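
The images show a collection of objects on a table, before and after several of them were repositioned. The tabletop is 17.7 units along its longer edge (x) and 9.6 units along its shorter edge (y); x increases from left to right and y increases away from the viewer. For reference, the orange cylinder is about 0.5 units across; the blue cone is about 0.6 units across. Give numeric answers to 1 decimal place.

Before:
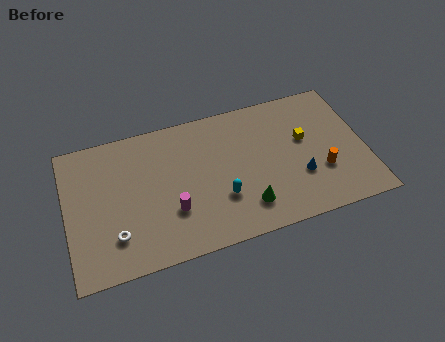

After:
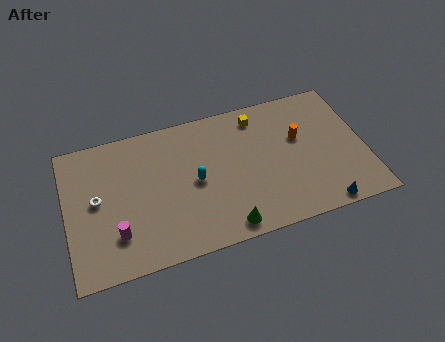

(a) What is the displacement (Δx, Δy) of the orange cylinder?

(-1.1, 2.7)

The orange cylinder started near (15.0, 3.2) and ended near (13.9, 5.9).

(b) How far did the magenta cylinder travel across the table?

3.4

The magenta cylinder was near (6.1, 3.1) before and (2.8, 2.5) after, so it travelled √(3.3² + 0.6²) ≈ 3.4 units.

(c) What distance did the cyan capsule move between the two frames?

2.1

The cyan capsule moved from about (9.0, 3.1) to (7.6, 4.7), a distance of √(1.4² + 1.6²) ≈ 2.1.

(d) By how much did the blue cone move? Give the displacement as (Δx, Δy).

(1.1, -2.4)

The blue cone was at about (13.7, 3.2) and moved to about (14.8, 0.8).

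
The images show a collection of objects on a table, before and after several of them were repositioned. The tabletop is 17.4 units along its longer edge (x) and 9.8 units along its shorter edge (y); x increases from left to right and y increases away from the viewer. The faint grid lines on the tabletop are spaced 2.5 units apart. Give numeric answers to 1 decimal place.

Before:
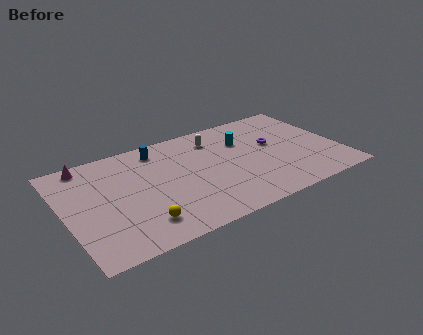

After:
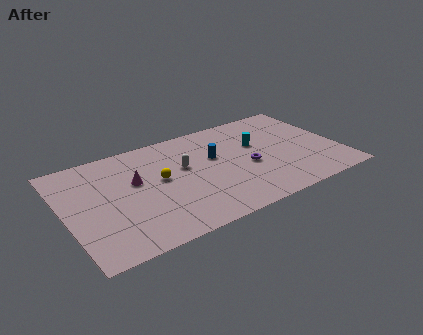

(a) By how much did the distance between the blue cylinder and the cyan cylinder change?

-2.7

Before: roughly 5.5 units apart; after: 2.8. That's 2.7 units closer together.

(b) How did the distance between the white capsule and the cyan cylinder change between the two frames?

+2.8

The distance was about 2.0 in the first image and 4.8 in the second, so they moved 2.8 units further apart.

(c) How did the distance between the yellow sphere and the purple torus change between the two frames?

-4.2

The distance was about 9.8 in the first image and 5.6 in the second, so they moved 4.2 units closer together.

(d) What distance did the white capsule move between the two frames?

3.0

The white capsule was near (9.9, 7.8) before and (7.6, 5.9) after, so it travelled √(2.3² + 1.9²) ≈ 3.0 units.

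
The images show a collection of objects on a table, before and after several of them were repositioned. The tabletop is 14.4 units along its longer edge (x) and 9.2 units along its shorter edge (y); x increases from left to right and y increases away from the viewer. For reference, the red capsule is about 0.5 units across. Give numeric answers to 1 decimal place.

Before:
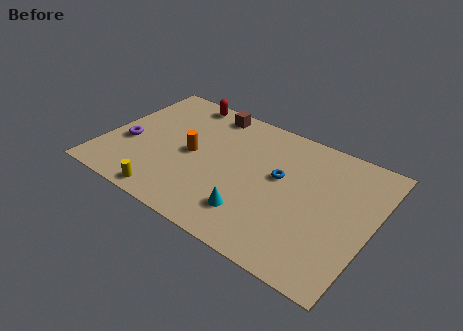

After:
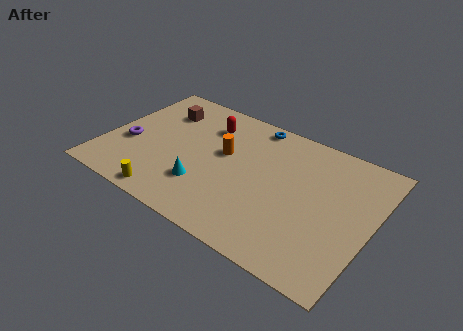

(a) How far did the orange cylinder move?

1.8

The orange cylinder moved from about (4.7, 4.5) to (6.3, 5.4), a distance of √(1.6² + 0.9²) ≈ 1.8.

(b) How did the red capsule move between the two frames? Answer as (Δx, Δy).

(1.7, -1.3)

The red capsule was at about (3.4, 8.3) and moved to about (5.1, 7.0).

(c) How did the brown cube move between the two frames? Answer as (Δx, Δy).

(-2.5, -1.2)

The brown cube started near (5.0, 8.1) and ended near (2.5, 6.9).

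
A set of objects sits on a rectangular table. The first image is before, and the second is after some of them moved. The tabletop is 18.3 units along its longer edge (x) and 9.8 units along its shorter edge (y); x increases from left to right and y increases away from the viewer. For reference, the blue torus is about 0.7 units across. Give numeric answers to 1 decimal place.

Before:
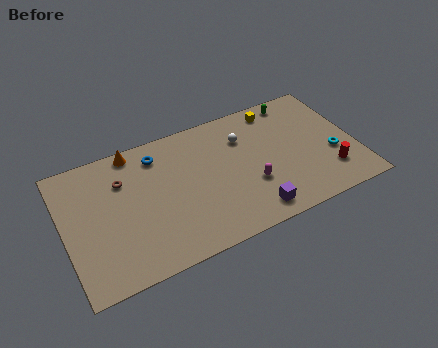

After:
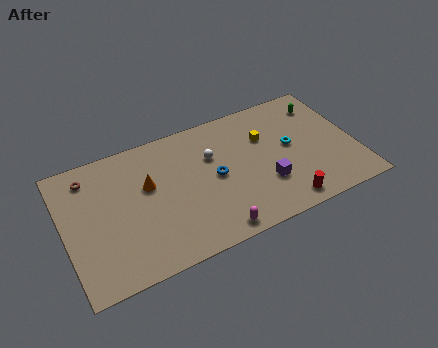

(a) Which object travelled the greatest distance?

the blue torus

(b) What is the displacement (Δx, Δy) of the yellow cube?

(-1.0, -1.9)

From the two frames, the yellow cube sits at roughly (13.8, 8.5) before and (12.8, 6.6) after.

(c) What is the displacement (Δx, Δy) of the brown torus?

(-2.0, 1.1)

From the two frames, the brown torus sits at roughly (3.8, 7.0) before and (1.8, 8.1) after.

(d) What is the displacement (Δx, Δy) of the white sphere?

(-2.1, -0.6)

The white sphere was at about (11.5, 7.1) and moved to about (9.4, 6.5).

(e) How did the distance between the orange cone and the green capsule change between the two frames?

+1.1

The distance was about 10.4 in the first image and 11.5 in the second, so they moved 1.1 units further apart.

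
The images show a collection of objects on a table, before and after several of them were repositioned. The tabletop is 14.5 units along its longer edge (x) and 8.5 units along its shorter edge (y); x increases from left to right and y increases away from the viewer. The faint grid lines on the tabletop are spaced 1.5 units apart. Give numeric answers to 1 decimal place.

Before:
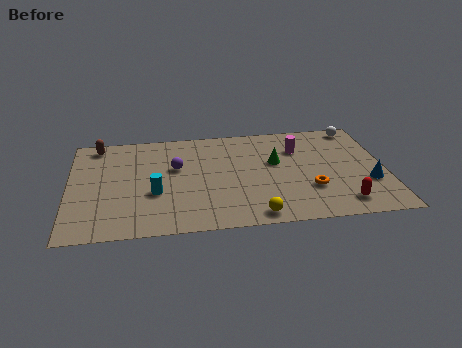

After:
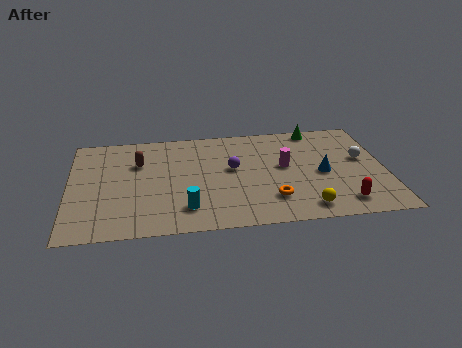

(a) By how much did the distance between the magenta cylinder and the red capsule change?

-0.9

The distance was about 5.0 in the first image and 4.1 in the second, so they moved 0.9 units closer together.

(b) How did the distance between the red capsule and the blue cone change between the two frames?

+0.6

Before: roughly 2.0 units apart; after: 2.6. That's 0.6 units further apart.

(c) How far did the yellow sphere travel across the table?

2.3

The yellow sphere was near (8.4, 0.9) before and (10.7, 1.2) after, so it travelled √(2.3² + 0.3²) ≈ 2.3 units.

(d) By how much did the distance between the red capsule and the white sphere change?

-2.6

They were about 6.3 units apart before and 3.7 after — 2.6 units closer together.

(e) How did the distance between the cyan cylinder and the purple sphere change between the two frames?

+1.5

Before: roughly 2.2 units apart; after: 3.7. That's 1.5 units further apart.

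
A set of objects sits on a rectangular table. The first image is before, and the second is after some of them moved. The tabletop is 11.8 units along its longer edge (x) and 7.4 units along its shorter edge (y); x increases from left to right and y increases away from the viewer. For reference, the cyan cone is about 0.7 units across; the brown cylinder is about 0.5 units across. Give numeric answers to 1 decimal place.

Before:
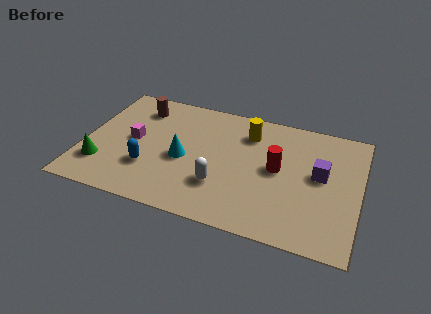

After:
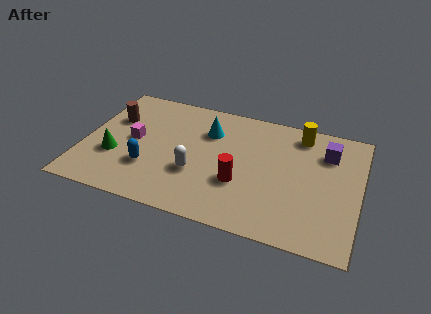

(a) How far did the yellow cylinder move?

2.3

The yellow cylinder was near (6.9, 5.7) before and (9.1, 6.3) after, so it travelled √(2.2² + 0.6²) ≈ 2.3 units.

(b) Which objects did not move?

the magenta cube and the blue capsule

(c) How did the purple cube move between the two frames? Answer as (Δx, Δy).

(0.2, 1.4)

The purple cube started near (10.1, 4.1) and ended near (10.3, 5.5).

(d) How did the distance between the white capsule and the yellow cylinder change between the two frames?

+2.0

Before: roughly 3.6 units apart; after: 5.6. That's 2.0 units further apart.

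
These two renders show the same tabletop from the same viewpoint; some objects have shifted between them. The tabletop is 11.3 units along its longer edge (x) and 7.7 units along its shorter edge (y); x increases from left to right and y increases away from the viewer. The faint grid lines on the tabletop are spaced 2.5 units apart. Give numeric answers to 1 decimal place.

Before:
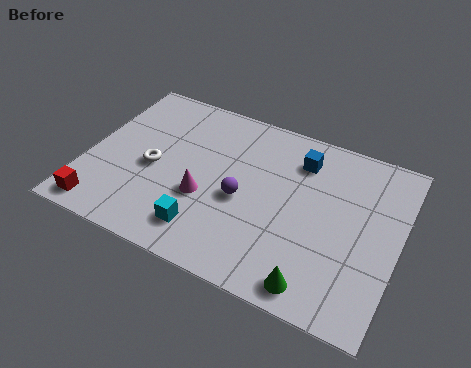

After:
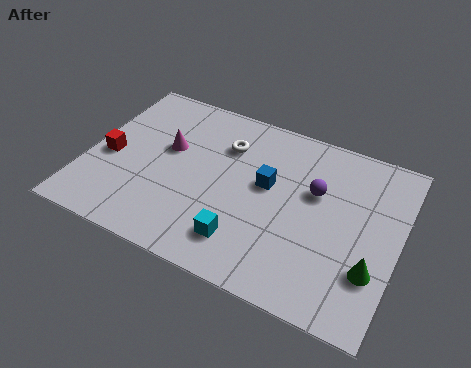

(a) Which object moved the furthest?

the white torus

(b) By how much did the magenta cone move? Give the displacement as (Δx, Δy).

(-1.6, 1.7)

From the two frames, the magenta cone sits at roughly (4.4, 2.9) before and (2.8, 4.6) after.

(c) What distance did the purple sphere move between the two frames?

2.9

The purple sphere was near (5.7, 3.4) before and (8.2, 4.8) after, so it travelled √(2.5² + 1.4²) ≈ 2.9 units.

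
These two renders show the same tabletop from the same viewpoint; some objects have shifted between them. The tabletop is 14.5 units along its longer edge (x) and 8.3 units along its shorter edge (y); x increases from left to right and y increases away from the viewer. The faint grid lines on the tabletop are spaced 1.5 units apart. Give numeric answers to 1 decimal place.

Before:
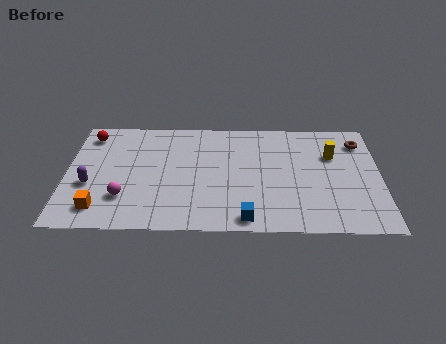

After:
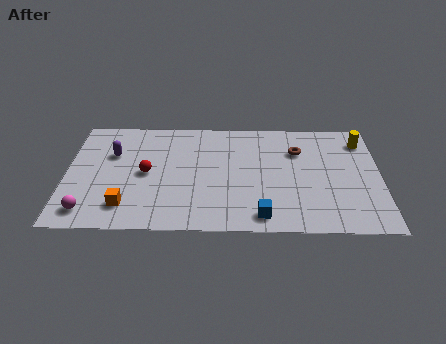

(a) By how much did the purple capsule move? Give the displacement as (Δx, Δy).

(1.0, 2.3)

The purple capsule was at about (1.1, 3.2) and moved to about (2.1, 5.5).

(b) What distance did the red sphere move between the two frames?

3.9

The red sphere was near (1.0, 6.9) before and (3.7, 4.1) after, so it travelled √(2.7² + 2.8²) ≈ 3.9 units.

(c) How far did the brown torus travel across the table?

3.0

From (13.6, 6.6) to (10.7, 5.9), the brown torus covered √(2.9² + 0.7²) ≈ 3.0 units.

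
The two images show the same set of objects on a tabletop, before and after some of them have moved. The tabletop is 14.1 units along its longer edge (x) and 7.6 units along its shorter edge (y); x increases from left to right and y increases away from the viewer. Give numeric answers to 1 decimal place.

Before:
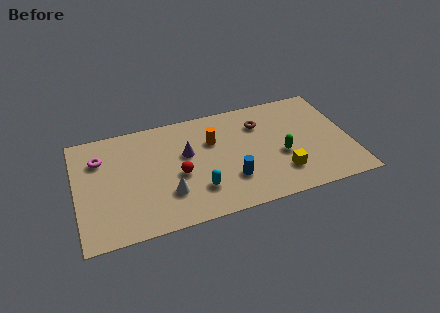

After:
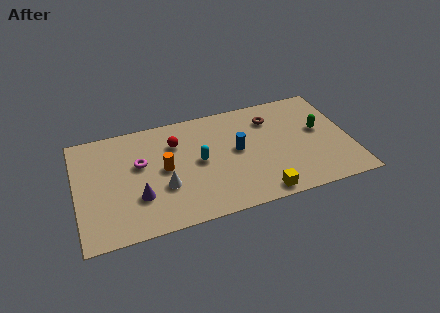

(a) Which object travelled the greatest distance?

the purple cone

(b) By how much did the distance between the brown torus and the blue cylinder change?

-1.3

They were about 3.8 units apart before and 2.5 after — 1.3 units closer together.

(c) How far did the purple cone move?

3.4

From (5.7, 4.6) to (3.1, 2.4), the purple cone covered √(2.6² + 2.2²) ≈ 3.4 units.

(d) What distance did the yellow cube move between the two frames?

1.6

The yellow cube moved from about (10.4, 1.9) to (9.2, 0.8), a distance of √(1.2² + 1.1²) ≈ 1.6.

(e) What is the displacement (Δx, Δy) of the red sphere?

(0.0, 2.2)

The red sphere was at about (5.2, 3.3) and moved to about (5.2, 5.5).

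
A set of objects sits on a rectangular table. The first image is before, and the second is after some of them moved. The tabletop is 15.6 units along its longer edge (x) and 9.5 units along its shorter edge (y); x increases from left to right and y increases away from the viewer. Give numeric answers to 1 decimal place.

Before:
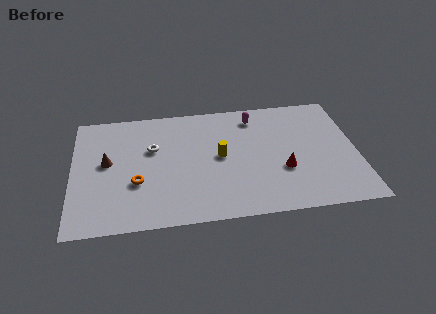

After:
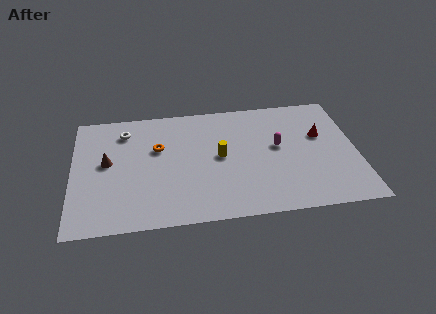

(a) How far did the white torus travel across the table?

2.2

From (4.4, 6.0) to (2.9, 7.6), the white torus covered √(1.5² + 1.6²) ≈ 2.2 units.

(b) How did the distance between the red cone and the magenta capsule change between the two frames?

-2.2

Before: roughly 4.7 units apart; after: 2.5. That's 2.2 units closer together.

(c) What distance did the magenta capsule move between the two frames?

2.9

The magenta capsule was near (10.1, 7.9) before and (11.3, 5.3) after, so it travelled √(1.2² + 2.6²) ≈ 2.9 units.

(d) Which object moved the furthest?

the red cone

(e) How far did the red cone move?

3.3

The red cone moved from about (11.5, 3.4) to (13.7, 5.9), a distance of √(2.2² + 2.5²) ≈ 3.3.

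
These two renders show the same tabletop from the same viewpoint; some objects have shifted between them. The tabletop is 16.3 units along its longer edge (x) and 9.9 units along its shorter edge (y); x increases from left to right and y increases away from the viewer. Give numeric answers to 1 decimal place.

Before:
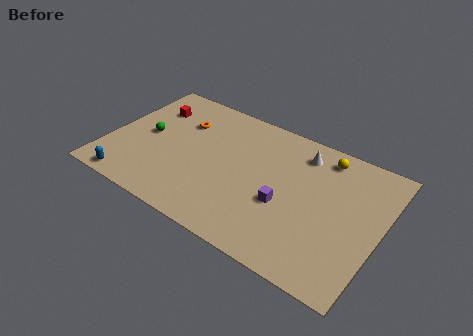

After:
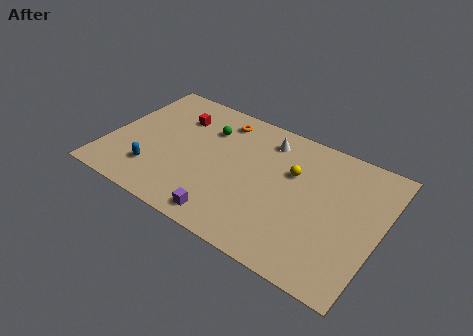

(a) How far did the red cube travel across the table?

1.7

The red cube moved from about (2.0, 7.3) to (3.7, 7.3), a distance of √(1.7² + 0.0²) ≈ 1.7.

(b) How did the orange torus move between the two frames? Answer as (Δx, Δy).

(2.2, 1.3)

The orange torus was at about (4.0, 7.0) and moved to about (6.2, 8.3).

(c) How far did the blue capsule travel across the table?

1.9

From (1.9, 0.9) to (3.1, 2.4), the blue capsule covered √(1.2² + 1.5²) ≈ 1.9 units.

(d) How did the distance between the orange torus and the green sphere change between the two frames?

-1.4

Before: roughly 2.7 units apart; after: 1.3. That's 1.4 units closer together.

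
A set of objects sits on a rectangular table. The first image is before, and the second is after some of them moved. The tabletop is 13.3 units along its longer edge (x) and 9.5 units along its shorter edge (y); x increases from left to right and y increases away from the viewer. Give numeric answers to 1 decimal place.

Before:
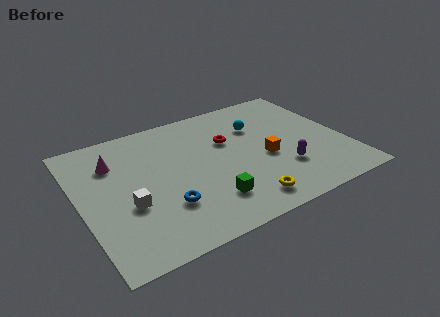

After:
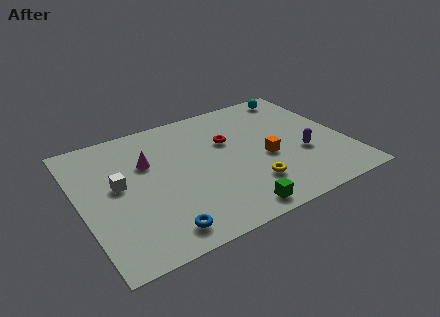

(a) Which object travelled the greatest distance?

the cyan sphere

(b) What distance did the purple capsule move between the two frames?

1.3

From (9.9, 2.8) to (11.0, 3.5), the purple capsule covered √(1.1² + 0.7²) ≈ 1.3 units.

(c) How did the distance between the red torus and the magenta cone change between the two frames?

-1.7

Before: roughly 5.8 units apart; after: 4.1. That's 1.7 units closer together.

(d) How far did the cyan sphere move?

3.1

The cyan sphere was near (9.2, 6.6) before and (11.7, 8.4) after, so it travelled √(2.5² + 1.8²) ≈ 3.1 units.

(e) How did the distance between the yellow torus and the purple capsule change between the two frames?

+0.4

Before: roughly 2.7 units apart; after: 3.1. That's 0.4 units further apart.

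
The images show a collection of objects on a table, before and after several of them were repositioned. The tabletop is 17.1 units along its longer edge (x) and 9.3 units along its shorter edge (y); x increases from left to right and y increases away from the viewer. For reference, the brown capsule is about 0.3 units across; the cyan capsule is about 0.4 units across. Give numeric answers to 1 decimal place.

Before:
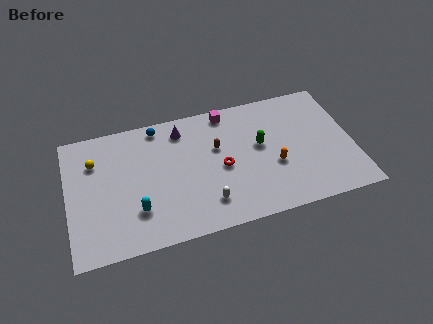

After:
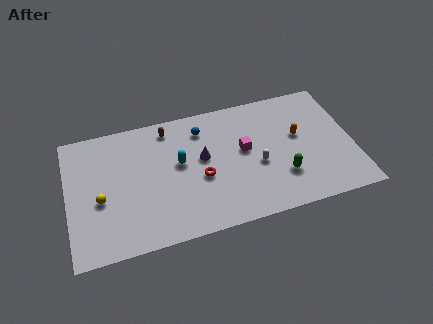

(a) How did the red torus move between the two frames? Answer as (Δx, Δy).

(-1.3, -0.4)

The red torus started near (9.2, 4.3) and ended near (7.9, 3.9).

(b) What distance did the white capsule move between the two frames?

3.7

The white capsule was near (8.1, 2.0) before and (11.3, 3.9) after, so it travelled √(3.2² + 1.9²) ≈ 3.7 units.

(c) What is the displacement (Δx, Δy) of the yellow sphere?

(0.2, -2.8)

The yellow sphere was at about (1.7, 6.7) and moved to about (1.9, 3.9).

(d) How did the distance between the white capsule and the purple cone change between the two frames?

-2.3

Before: roughly 5.8 units apart; after: 3.5. That's 2.3 units closer together.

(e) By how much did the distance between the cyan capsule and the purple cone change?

-4.5

They were about 5.9 units apart before and 1.4 after — 4.5 units closer together.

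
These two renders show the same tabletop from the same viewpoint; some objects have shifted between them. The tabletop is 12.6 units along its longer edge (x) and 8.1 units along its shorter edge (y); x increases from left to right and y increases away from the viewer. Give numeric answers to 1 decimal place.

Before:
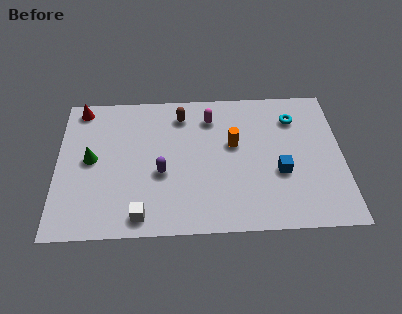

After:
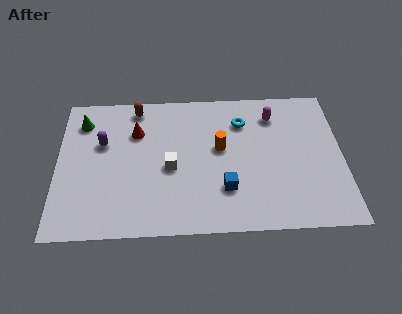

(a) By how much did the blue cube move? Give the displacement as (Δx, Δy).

(-2.4, -0.8)

The blue cube started near (9.8, 3.1) and ended near (7.4, 2.3).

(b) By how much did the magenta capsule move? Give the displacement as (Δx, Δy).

(2.8, 0.0)

The magenta capsule started near (6.8, 6.4) and ended near (9.6, 6.4).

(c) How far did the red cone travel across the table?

2.9

The red cone moved from about (1.0, 7.2) to (3.5, 5.7), a distance of √(2.5² + 1.5²) ≈ 2.9.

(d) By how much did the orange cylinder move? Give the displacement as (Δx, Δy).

(-0.6, -0.2)

The orange cylinder started near (7.8, 4.8) and ended near (7.2, 4.6).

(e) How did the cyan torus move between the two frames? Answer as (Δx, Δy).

(-2.3, -0.1)

From the two frames, the cyan torus sits at roughly (10.5, 6.2) before and (8.2, 6.1) after.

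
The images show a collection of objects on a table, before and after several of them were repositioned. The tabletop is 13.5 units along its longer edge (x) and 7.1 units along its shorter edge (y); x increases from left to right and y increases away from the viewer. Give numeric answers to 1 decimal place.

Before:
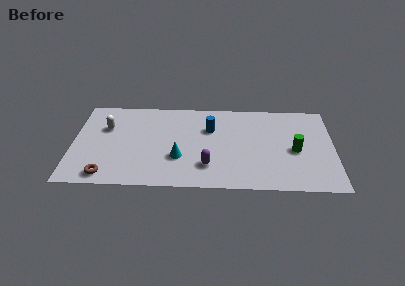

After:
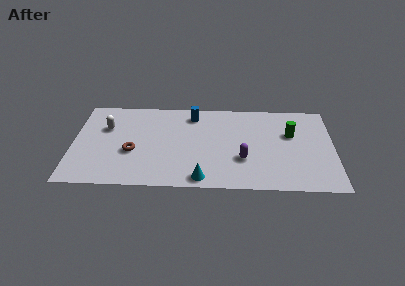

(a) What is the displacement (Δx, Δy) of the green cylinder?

(-0.2, 1.3)

The green cylinder was at about (11.5, 3.2) and moved to about (11.3, 4.5).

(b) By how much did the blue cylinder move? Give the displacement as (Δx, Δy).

(-0.9, 1.1)

The blue cylinder was at about (7.1, 4.8) and moved to about (6.2, 5.9).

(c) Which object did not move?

the white capsule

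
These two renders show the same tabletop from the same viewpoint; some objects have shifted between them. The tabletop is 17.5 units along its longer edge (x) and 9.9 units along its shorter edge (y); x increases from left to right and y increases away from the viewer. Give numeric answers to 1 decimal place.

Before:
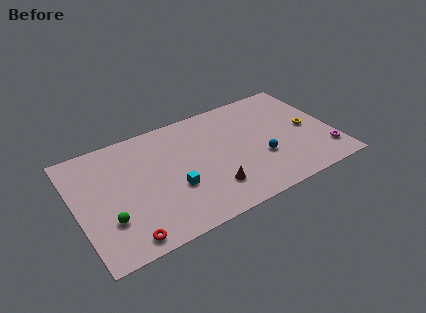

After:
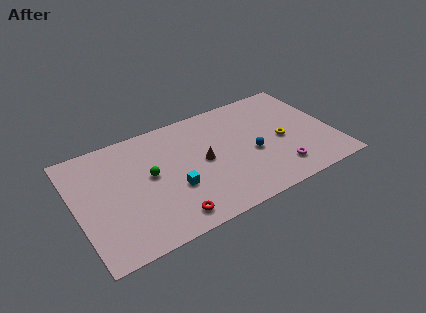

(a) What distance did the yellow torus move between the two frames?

1.9

From (15.9, 4.8) to (14.0, 4.5), the yellow torus covered √(1.9² + 0.3²) ≈ 1.9 units.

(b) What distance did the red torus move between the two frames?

3.0

From (2.8, 1.1) to (5.8, 1.4), the red torus covered √(3.0² + 0.3²) ≈ 3.0 units.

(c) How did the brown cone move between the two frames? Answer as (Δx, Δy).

(-0.2, 2.6)

From the two frames, the brown cone sits at roughly (8.8, 2.4) before and (8.6, 5.0) after.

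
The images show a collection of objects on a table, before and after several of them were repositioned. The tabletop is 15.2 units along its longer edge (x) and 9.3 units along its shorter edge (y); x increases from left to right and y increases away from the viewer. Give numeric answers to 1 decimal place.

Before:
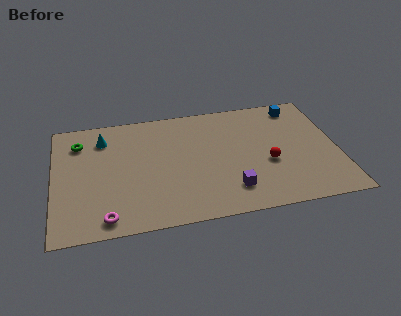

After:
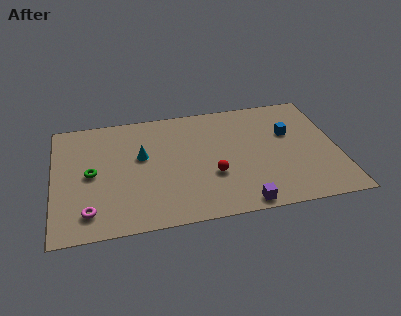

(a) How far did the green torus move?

2.7

The green torus moved from about (1.4, 7.2) to (2.0, 4.6), a distance of √(0.6² + 2.6²) ≈ 2.7.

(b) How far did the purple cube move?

1.3

The purple cube was near (9.3, 2.0) before and (9.8, 0.8) after, so it travelled √(0.5² + 1.2²) ≈ 1.3 units.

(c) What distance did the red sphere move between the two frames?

3.0

The red sphere was near (11.4, 3.7) before and (8.4, 3.3) after, so it travelled √(3.0² + 0.4²) ≈ 3.0 units.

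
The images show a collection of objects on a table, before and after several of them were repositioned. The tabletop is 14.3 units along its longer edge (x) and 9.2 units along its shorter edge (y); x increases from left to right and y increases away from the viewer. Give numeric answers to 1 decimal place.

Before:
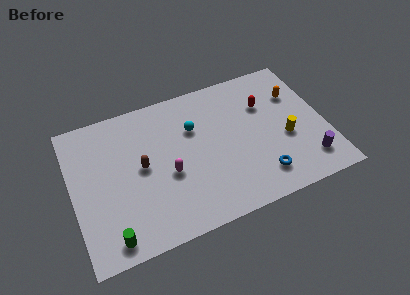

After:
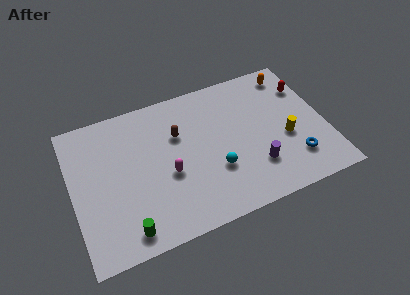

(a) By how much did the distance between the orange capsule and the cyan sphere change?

+1.0

They were about 5.9 units apart before and 6.9 after — 1.0 units further apart.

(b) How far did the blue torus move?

2.0

The blue torus moved from about (10.3, 1.8) to (12.3, 2.2), a distance of √(2.0² + 0.4²) ≈ 2.0.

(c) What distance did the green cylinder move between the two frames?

0.9

The green cylinder was near (1.8, 1.1) before and (2.7, 1.2) after, so it travelled √(0.9² + 0.1²) ≈ 0.9 units.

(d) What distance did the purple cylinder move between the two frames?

3.0

From (13.0, 1.8) to (10.1, 2.5), the purple cylinder covered √(2.9² + 0.7²) ≈ 3.0 units.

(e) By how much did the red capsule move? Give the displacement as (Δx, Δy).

(2.4, 0.4)

The red capsule started near (11.1, 6.3) and ended near (13.5, 6.7).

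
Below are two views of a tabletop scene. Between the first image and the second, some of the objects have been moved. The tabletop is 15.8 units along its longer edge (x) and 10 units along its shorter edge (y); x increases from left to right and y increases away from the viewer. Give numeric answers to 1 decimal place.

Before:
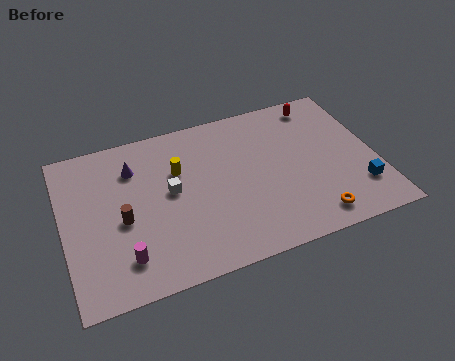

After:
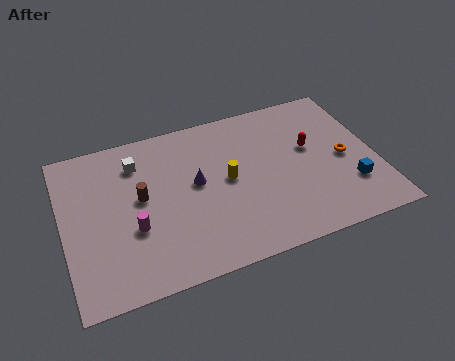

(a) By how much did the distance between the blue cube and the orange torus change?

-0.8

The distance was about 2.7 in the first image and 1.9 in the second, so they moved 0.8 units closer together.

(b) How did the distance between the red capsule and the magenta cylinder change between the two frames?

-3.0

The distance was about 12.5 in the first image and 9.5 in the second, so they moved 3.0 units closer together.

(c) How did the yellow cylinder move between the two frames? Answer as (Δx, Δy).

(2.4, -1.4)

The yellow cylinder started near (5.9, 6.6) and ended near (8.3, 5.2).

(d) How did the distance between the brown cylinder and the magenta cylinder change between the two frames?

-0.4

Before: roughly 2.3 units apart; after: 1.9. That's 0.4 units closer together.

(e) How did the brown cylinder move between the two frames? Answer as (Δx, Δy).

(1.0, 1.1)

The brown cylinder started near (2.9, 4.4) and ended near (3.9, 5.5).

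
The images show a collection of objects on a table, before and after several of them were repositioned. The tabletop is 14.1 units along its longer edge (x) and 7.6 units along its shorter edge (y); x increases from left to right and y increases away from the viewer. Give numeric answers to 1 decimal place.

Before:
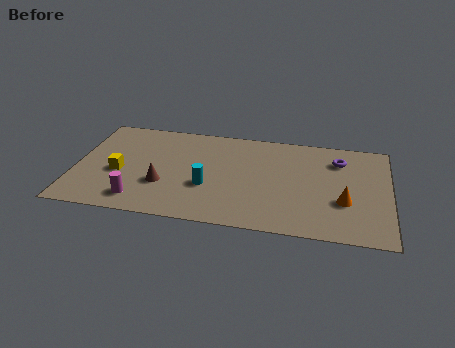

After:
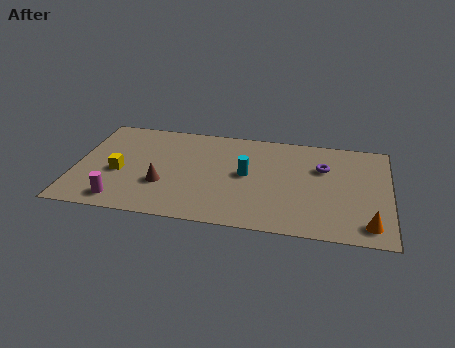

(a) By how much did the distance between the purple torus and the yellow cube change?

-0.8

Before: roughly 10.1 units apart; after: 9.3. That's 0.8 units closer together.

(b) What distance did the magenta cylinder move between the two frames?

0.8

From (3.0, 1.3) to (2.2, 1.1), the magenta cylinder covered √(0.8² + 0.2²) ≈ 0.8 units.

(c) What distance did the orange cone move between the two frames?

1.9

The orange cone was near (12.1, 2.7) before and (13.2, 1.2) after, so it travelled √(1.1² + 1.5²) ≈ 1.9 units.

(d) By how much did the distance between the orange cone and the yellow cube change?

+1.3

The distance was about 10.1 in the first image and 11.4 in the second, so they moved 1.3 units further apart.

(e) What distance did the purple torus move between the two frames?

1.0

From (11.8, 5.8) to (11.1, 5.1), the purple torus covered √(0.7² + 0.7²) ≈ 1.0 units.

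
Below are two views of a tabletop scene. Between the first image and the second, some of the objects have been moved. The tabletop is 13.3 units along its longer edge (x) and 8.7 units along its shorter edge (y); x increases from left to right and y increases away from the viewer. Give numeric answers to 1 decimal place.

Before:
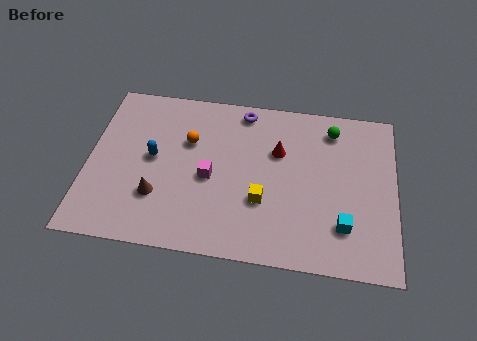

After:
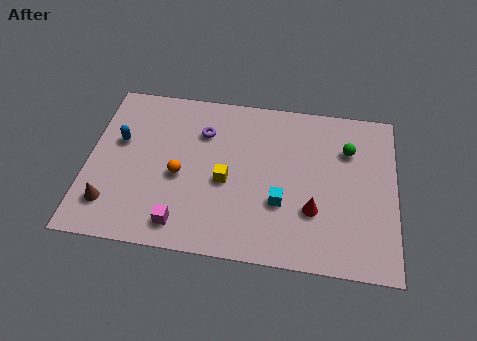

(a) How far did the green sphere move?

1.2

From (10.5, 7.2) to (11.2, 6.2), the green sphere covered √(0.7² + 1.0²) ≈ 1.2 units.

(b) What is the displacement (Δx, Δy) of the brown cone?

(-2.0, -0.7)

The brown cone started near (3.1, 2.6) and ended near (1.1, 1.9).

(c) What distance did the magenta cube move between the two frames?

2.8

The magenta cube was near (5.3, 3.9) before and (4.2, 1.3) after, so it travelled √(1.1² + 2.6²) ≈ 2.8 units.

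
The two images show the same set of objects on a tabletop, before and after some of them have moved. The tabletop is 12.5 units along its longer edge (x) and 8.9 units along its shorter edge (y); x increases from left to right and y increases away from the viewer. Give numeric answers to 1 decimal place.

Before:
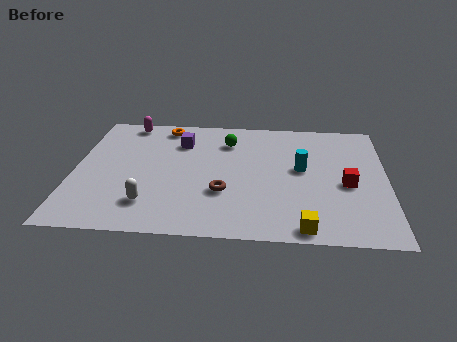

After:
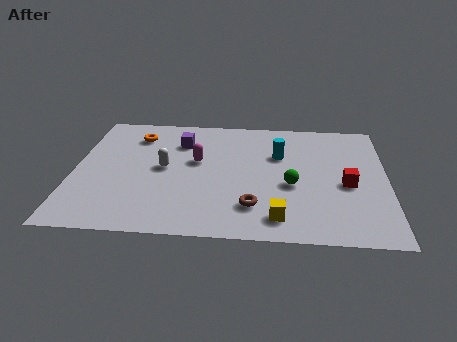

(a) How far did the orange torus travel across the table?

1.4

The orange torus was near (3.5, 7.8) before and (2.4, 7.0) after, so it travelled √(1.1² + 0.8²) ≈ 1.4 units.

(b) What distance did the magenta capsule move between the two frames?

4.0

The magenta capsule moved from about (2.0, 8.0) to (4.9, 5.2), a distance of √(2.9² + 2.8²) ≈ 4.0.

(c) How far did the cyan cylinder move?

1.3

The cyan cylinder was near (9.1, 4.9) before and (8.2, 5.9) after, so it travelled √(0.9² + 1.0²) ≈ 1.3 units.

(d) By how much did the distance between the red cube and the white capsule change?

-0.7

Before: roughly 8.0 units apart; after: 7.3. That's 0.7 units closer together.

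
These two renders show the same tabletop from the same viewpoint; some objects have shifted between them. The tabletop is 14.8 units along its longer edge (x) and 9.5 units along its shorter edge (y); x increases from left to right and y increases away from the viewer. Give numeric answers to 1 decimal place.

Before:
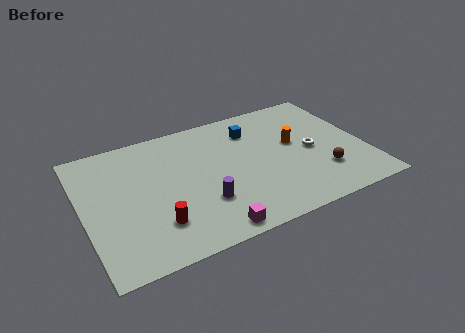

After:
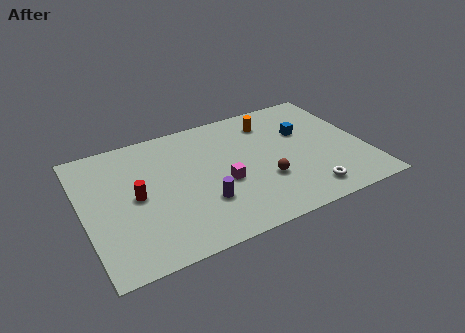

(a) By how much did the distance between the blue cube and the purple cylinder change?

+1.2

They were about 5.4 units apart before and 6.6 after — 1.2 units further apart.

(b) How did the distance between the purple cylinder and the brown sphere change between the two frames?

-3.0

The distance was about 6.3 in the first image and 3.3 in the second, so they moved 3.0 units closer together.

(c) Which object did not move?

the purple cylinder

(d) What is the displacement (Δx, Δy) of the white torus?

(-0.7, -3.0)

From the two frames, the white torus sits at roughly (12.0, 4.5) before and (11.3, 1.5) after.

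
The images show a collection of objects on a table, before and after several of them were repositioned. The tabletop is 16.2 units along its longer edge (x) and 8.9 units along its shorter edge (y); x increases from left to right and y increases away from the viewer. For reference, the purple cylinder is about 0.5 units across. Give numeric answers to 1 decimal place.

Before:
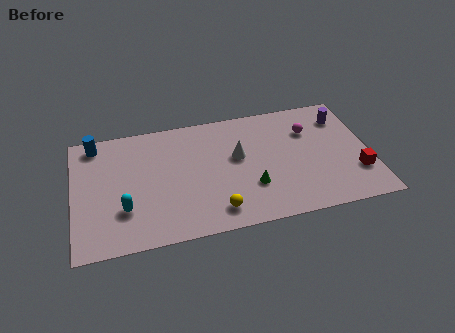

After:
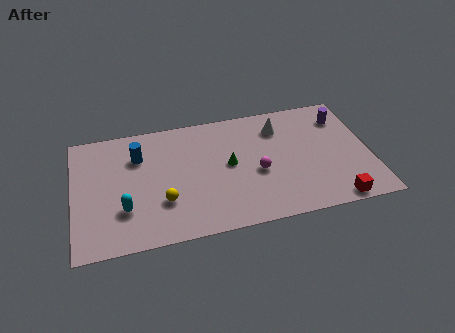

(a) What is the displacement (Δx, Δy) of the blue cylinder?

(2.3, -1.4)

The blue cylinder started near (1.3, 7.8) and ended near (3.6, 6.4).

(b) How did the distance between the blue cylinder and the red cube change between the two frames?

-3.2

Before: roughly 15.0 units apart; after: 11.8. That's 3.2 units closer together.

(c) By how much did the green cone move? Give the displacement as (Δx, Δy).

(-1.1, 1.9)

The green cone started near (9.6, 2.8) and ended near (8.5, 4.7).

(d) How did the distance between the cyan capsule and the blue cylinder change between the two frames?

-1.5

They were about 5.3 units apart before and 3.8 after — 1.5 units closer together.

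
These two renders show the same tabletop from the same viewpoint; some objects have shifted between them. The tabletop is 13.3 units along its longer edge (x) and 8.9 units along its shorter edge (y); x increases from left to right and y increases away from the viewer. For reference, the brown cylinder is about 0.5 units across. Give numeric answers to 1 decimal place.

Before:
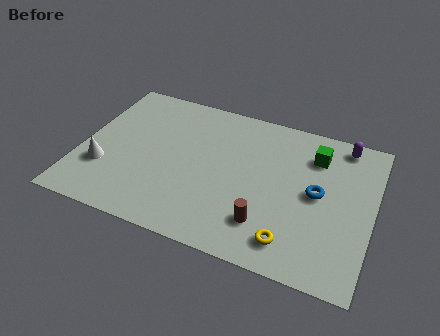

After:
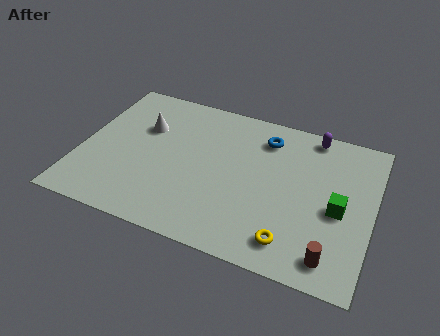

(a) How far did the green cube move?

3.1

From (10.5, 6.8) to (11.8, 4.0), the green cube covered √(1.3² + 2.8²) ≈ 3.1 units.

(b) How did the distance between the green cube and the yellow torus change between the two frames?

-2.2

The distance was about 5.3 in the first image and 3.1 in the second, so they moved 2.2 units closer together.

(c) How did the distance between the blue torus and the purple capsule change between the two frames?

-1.1

The distance was about 3.4 in the first image and 2.3 in the second, so they moved 1.1 units closer together.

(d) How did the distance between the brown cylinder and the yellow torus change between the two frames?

+0.5

The distance was about 1.3 in the first image and 1.8 in the second, so they moved 0.5 units further apart.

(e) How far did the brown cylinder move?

3.1

The brown cylinder was near (8.7, 2.1) before and (11.7, 1.3) after, so it travelled √(3.0² + 0.8²) ≈ 3.1 units.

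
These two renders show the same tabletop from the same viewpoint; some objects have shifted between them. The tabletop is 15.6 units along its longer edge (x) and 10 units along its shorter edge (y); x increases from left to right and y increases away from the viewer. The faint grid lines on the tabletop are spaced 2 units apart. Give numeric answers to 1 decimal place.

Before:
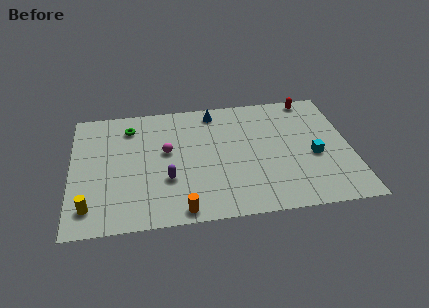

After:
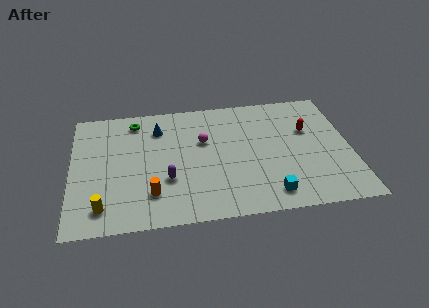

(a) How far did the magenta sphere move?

2.2

The magenta sphere was near (5.3, 5.7) before and (7.4, 6.3) after, so it travelled √(2.1² + 0.6²) ≈ 2.2 units.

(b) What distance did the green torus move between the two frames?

0.6

From (3.3, 8.0) to (3.6, 8.5), the green torus covered √(0.3² + 0.5²) ≈ 0.6 units.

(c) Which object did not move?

the purple capsule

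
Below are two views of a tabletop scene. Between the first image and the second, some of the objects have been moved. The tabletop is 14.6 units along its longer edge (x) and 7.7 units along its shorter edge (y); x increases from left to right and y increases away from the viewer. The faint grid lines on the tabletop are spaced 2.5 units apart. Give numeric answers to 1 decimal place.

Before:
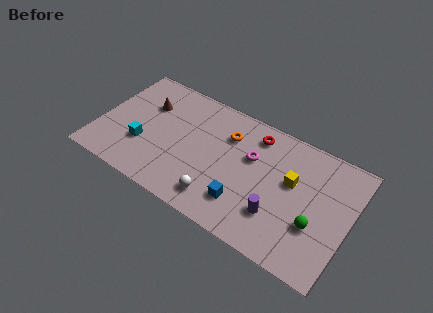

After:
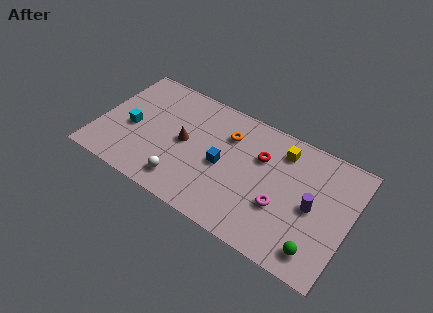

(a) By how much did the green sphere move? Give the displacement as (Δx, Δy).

(0.3, -1.4)

The green sphere started near (12.8, 2.7) and ended near (13.1, 1.3).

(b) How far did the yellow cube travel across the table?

1.8

From (11.2, 4.6) to (10.4, 6.2), the yellow cube covered √(0.8² + 1.6²) ≈ 1.8 units.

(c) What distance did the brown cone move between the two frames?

2.9

The brown cone was near (2.5, 5.3) before and (5.0, 3.9) after, so it travelled √(2.5² + 1.4²) ≈ 2.9 units.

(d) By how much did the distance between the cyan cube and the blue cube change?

-0.7

Before: roughly 6.1 units apart; after: 5.4. That's 0.7 units closer together.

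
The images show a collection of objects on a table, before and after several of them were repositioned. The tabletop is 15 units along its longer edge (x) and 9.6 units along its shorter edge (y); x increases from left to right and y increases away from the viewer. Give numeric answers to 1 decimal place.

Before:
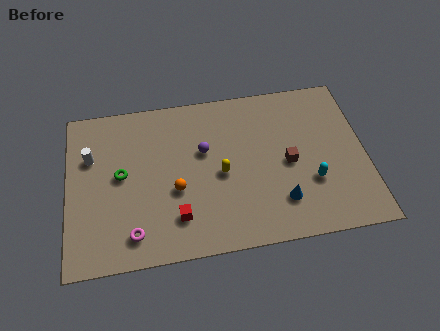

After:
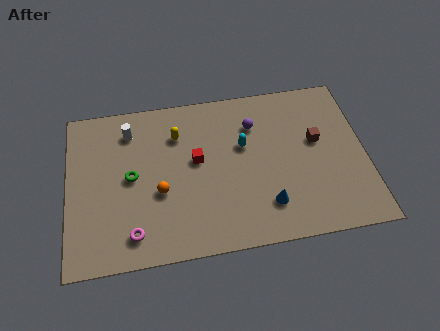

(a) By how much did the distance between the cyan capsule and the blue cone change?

+2.0

They were about 1.8 units apart before and 3.8 after — 2.0 units further apart.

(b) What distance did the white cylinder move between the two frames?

2.4

From (1.2, 6.4) to (3.2, 7.7), the white cylinder covered √(2.0² + 1.3²) ≈ 2.4 units.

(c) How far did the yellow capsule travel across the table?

3.4

The yellow capsule moved from about (7.7, 4.4) to (5.6, 7.1), a distance of √(2.1² + 2.7²) ≈ 3.4.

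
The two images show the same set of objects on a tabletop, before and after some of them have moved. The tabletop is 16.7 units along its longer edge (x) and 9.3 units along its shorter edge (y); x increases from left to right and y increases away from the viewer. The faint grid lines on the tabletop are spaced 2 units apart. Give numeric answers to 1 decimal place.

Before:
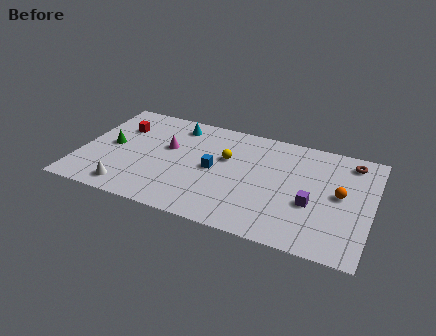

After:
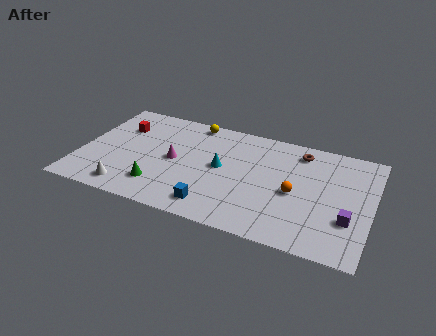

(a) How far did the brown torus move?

2.9

The brown torus moved from about (15.3, 7.9) to (12.4, 7.8), a distance of √(2.9² + 0.1²) ≈ 2.9.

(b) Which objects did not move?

the white cone and the red cube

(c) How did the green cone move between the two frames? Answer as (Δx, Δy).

(3.1, -2.6)

From the two frames, the green cone sits at roughly (1.7, 4.7) before and (4.8, 2.1) after.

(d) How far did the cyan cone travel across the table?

4.1

From (5.2, 7.8) to (8.1, 4.9), the cyan cone covered √(2.9² + 2.9²) ≈ 4.1 units.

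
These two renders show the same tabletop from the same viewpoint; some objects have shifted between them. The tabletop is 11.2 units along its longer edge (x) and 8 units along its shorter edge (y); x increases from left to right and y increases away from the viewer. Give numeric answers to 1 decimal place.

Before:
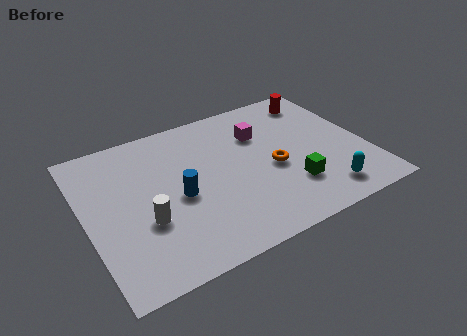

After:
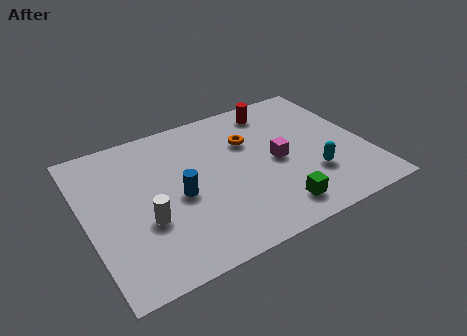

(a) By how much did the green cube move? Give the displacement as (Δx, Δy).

(-0.8, -0.9)

The green cube was at about (7.9, 2.2) and moved to about (7.1, 1.3).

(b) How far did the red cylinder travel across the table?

1.8

From (9.8, 6.7) to (8.0, 6.8), the red cylinder covered √(1.8² + 0.1²) ≈ 1.8 units.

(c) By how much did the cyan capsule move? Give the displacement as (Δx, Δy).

(-0.3, 1.1)

The cyan capsule started near (9.1, 1.3) and ended near (8.8, 2.4).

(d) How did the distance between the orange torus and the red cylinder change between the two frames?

-2.1

Before: roughly 4.0 units apart; after: 1.9. That's 2.1 units closer together.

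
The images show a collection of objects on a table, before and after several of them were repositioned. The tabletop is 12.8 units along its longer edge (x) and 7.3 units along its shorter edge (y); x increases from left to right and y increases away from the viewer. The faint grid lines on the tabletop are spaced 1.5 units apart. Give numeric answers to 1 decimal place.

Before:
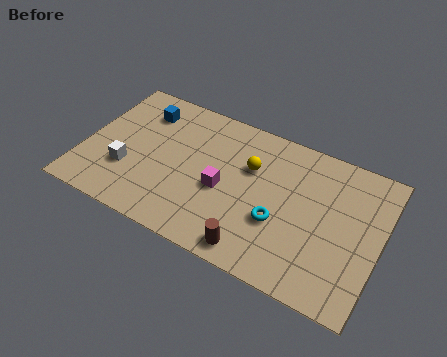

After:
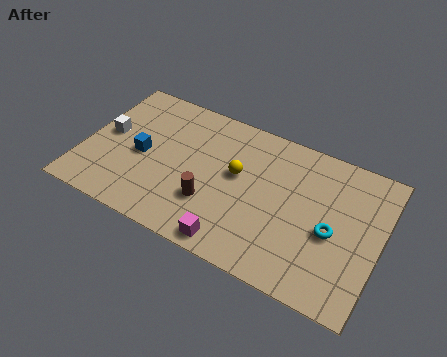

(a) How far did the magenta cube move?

2.5

The magenta cube was near (6.1, 3.2) before and (6.9, 0.8) after, so it travelled √(0.8² + 2.4²) ≈ 2.5 units.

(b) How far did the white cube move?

1.9

The white cube was near (2.0, 2.4) before and (0.9, 3.9) after, so it travelled √(1.1² + 1.5²) ≈ 1.9 units.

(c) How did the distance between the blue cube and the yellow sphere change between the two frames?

-0.8

Before: roughly 5.0 units apart; after: 4.2. That's 0.8 units closer together.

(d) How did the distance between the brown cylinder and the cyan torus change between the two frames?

+3.2

They were about 2.0 units apart before and 5.2 after — 3.2 units further apart.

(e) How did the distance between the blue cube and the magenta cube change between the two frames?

+0.5

They were about 4.6 units apart before and 5.1 after — 0.5 units further apart.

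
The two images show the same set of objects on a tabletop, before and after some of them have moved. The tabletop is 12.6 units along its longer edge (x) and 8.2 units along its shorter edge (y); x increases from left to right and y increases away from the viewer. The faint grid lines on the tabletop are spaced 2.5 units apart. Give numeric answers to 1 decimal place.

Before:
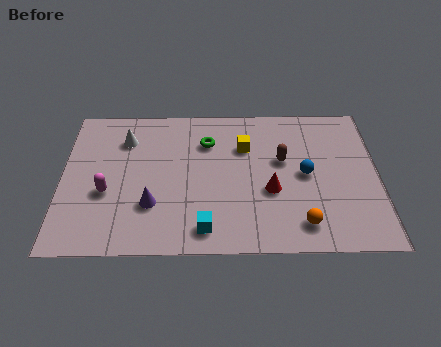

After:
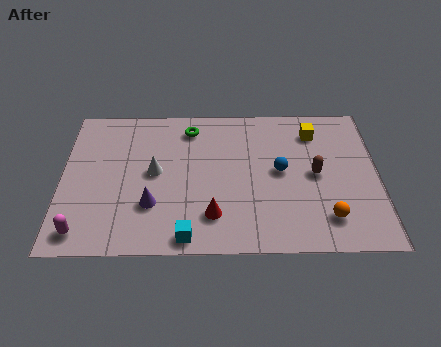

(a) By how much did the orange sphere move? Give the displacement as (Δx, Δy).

(1.0, 0.3)

The orange sphere started near (9.5, 1.4) and ended near (10.5, 1.7).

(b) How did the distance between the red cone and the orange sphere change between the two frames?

+2.3

Before: roughly 2.2 units apart; after: 4.5. That's 2.3 units further apart.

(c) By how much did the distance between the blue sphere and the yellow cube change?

-0.3

They were about 2.9 units apart before and 2.6 after — 0.3 units closer together.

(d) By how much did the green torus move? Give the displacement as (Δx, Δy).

(-0.7, 0.8)

The green torus was at about (5.8, 6.0) and moved to about (5.1, 6.8).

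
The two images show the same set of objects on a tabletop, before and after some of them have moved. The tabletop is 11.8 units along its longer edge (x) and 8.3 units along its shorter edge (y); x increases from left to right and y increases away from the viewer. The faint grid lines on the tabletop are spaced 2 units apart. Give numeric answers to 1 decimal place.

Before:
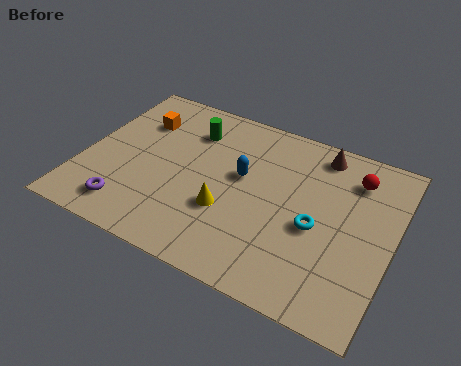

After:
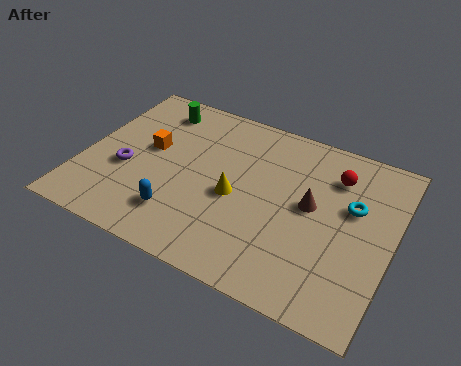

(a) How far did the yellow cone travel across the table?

0.8

From (5.7, 2.9) to (5.9, 3.7), the yellow cone covered √(0.2² + 0.8²) ≈ 0.8 units.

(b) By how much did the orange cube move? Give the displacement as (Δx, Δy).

(0.6, -1.3)

The orange cube was at about (1.8, 6.0) and moved to about (2.4, 4.7).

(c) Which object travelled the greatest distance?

the blue capsule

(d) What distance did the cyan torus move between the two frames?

1.9

From (9.0, 3.6) to (10.2, 5.1), the cyan torus covered √(1.2² + 1.5²) ≈ 1.9 units.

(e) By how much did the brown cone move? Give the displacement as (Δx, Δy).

(0.0, -2.7)

From the two frames, the brown cone sits at roughly (8.7, 7.2) before and (8.7, 4.5) after.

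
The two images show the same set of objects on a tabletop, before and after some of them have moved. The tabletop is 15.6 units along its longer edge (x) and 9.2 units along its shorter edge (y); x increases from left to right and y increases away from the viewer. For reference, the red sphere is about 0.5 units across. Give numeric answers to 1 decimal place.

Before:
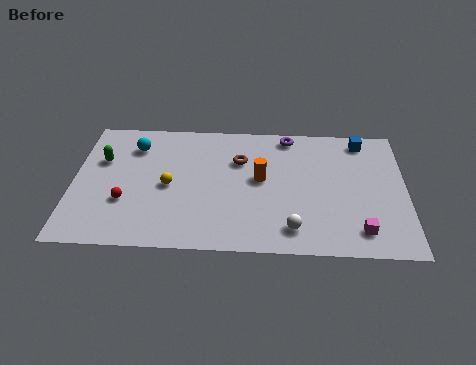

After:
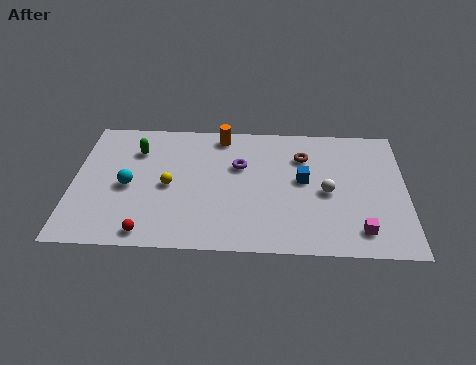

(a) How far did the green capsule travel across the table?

1.8

The green capsule moved from about (1.3, 6.0) to (2.9, 6.8), a distance of √(1.6² + 0.8²) ≈ 1.8.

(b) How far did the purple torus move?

3.3

The purple torus moved from about (10.1, 8.2) to (7.8, 5.9), a distance of √(2.3² + 2.3²) ≈ 3.3.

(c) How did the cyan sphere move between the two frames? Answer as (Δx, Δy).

(-0.2, -2.9)

From the two frames, the cyan sphere sits at roughly (2.8, 7.1) before and (2.6, 4.2) after.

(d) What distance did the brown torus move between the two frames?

3.0

The brown torus moved from about (7.8, 6.3) to (10.8, 6.7), a distance of √(3.0² + 0.4²) ≈ 3.0.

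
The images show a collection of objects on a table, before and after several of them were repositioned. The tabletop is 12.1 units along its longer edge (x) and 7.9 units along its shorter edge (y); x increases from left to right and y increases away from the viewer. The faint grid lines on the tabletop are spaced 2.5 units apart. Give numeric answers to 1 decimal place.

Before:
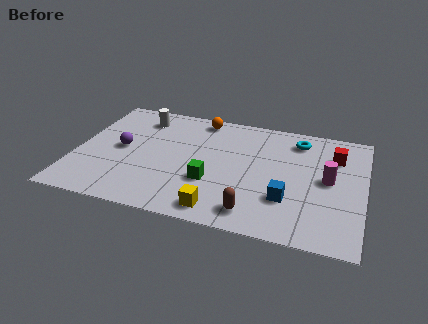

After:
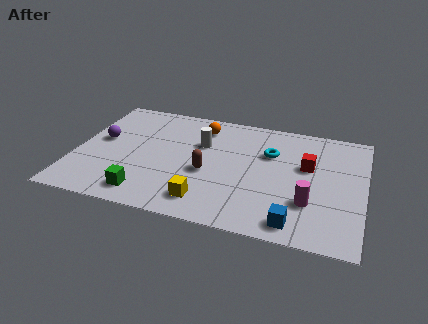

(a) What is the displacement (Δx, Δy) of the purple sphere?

(-0.9, 0.4)

The purple sphere started near (1.9, 4.0) and ended near (1.0, 4.4).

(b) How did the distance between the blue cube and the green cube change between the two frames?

+3.0

They were about 3.2 units apart before and 6.2 after — 3.0 units further apart.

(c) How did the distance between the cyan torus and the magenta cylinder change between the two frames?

+0.6

Before: roughly 2.8 units apart; after: 3.4. That's 0.6 units further apart.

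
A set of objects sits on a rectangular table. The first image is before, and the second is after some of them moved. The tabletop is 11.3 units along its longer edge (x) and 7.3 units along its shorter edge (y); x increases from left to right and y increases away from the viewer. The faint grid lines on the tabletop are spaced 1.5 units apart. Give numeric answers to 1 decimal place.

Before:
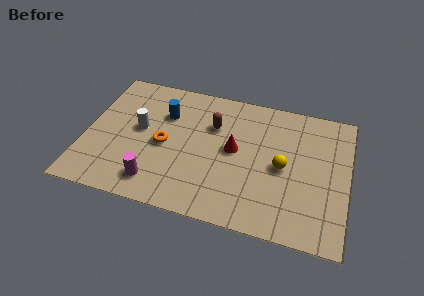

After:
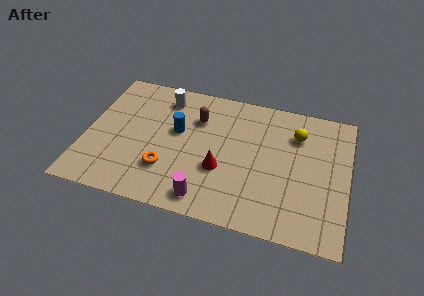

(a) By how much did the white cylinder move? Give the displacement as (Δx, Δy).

(0.9, 2.0)

The white cylinder was at about (2.3, 4.0) and moved to about (3.2, 6.0).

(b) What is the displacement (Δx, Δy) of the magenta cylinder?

(2.2, -0.3)

The magenta cylinder was at about (3.2, 1.3) and moved to about (5.4, 1.0).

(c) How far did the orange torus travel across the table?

1.3

The orange torus was near (3.4, 3.4) before and (3.6, 2.1) after, so it travelled √(0.2² + 1.3²) ≈ 1.3 units.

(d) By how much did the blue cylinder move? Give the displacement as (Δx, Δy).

(0.6, -0.8)

The blue cylinder was at about (3.3, 5.1) and moved to about (3.9, 4.3).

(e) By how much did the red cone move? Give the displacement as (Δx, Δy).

(-0.5, -1.2)

The red cone was at about (6.4, 3.9) and moved to about (5.9, 2.7).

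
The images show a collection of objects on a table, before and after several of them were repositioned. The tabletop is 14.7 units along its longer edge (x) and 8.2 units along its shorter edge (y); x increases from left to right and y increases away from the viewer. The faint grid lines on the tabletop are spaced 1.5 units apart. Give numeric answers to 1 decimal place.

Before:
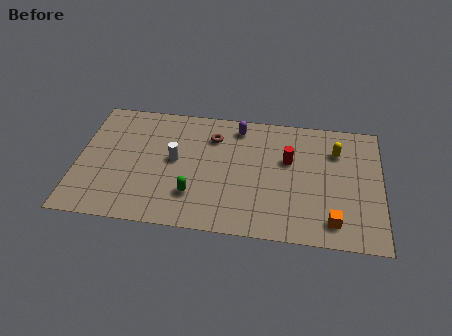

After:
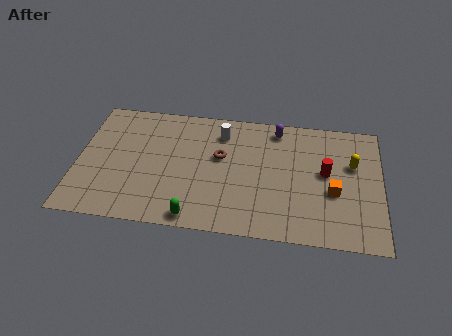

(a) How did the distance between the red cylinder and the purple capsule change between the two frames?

+0.4

Before: roughly 3.1 units apart; after: 3.5. That's 0.4 units further apart.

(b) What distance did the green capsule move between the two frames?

1.4

The green capsule was near (5.7, 2.2) before and (5.8, 0.8) after, so it travelled √(0.1² + 1.4²) ≈ 1.4 units.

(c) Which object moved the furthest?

the white cylinder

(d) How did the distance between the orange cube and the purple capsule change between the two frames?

-2.6

The distance was about 7.3 in the first image and 4.7 in the second, so they moved 2.6 units closer together.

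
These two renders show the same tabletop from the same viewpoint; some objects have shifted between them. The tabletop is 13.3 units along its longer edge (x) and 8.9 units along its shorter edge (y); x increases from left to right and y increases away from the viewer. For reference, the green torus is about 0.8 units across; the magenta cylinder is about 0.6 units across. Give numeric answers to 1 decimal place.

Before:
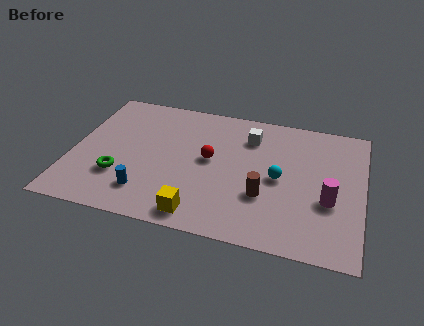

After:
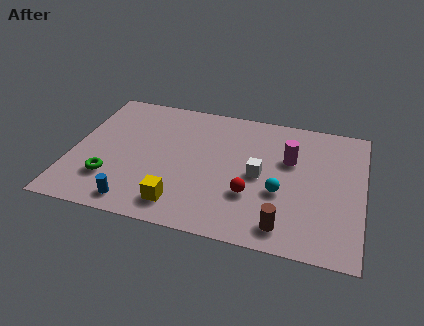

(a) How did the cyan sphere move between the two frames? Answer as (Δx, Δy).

(0.1, -0.9)

The cyan sphere started near (9.5, 4.3) and ended near (9.6, 3.4).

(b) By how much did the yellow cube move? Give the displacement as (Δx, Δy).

(-0.9, 0.4)

The yellow cube started near (6.1, 1.1) and ended near (5.2, 1.5).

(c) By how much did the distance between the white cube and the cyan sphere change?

-1.6

Before: roughly 2.9 units apart; after: 1.3. That's 1.6 units closer together.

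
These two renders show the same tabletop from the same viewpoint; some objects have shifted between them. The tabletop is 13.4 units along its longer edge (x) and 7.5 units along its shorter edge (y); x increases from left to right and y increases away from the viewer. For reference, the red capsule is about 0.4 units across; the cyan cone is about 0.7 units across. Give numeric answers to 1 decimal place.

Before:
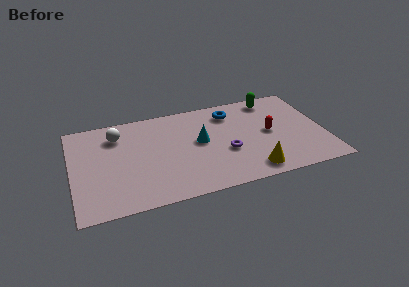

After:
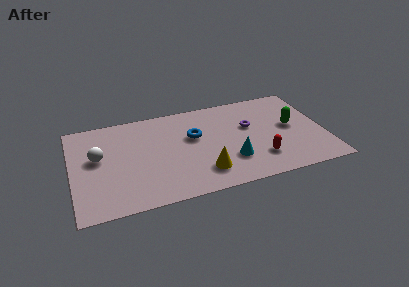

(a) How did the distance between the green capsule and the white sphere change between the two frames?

+1.9

The distance was about 8.4 in the first image and 10.3 in the second, so they moved 1.9 units further apart.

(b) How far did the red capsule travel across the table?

2.0

The red capsule was near (10.5, 3.8) before and (9.8, 1.9) after, so it travelled √(0.7² + 1.9²) ≈ 2.0 units.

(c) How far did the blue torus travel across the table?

2.5

The blue torus was near (8.6, 6.0) before and (6.5, 4.6) after, so it travelled √(2.1² + 1.4²) ≈ 2.5 units.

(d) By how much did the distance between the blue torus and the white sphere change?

-1.0

Before: roughly 6.1 units apart; after: 5.1. That's 1.0 units closer together.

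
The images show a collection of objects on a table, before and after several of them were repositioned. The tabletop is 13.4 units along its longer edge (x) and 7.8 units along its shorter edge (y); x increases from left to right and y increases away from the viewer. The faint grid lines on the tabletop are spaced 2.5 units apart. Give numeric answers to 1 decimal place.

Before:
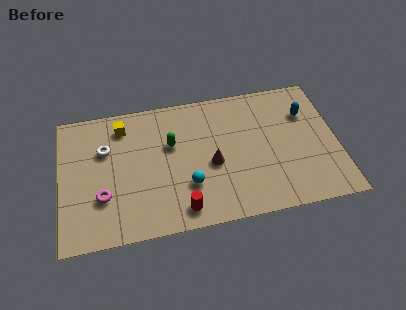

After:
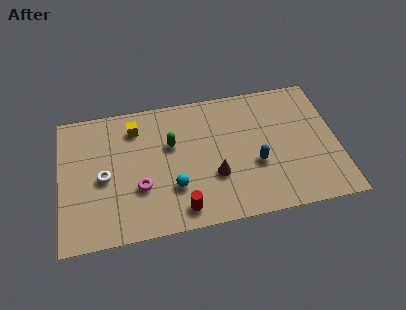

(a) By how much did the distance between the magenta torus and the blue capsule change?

-4.8

Before: roughly 10.4 units apart; after: 5.6. That's 4.8 units closer together.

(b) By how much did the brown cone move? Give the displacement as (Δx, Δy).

(0.1, -0.7)

From the two frames, the brown cone sits at roughly (7.3, 3.4) before and (7.4, 2.7) after.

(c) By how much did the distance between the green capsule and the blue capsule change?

-2.2

They were about 6.6 units apart before and 4.4 after — 2.2 units closer together.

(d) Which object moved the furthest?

the blue capsule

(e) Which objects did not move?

the red cylinder and the green capsule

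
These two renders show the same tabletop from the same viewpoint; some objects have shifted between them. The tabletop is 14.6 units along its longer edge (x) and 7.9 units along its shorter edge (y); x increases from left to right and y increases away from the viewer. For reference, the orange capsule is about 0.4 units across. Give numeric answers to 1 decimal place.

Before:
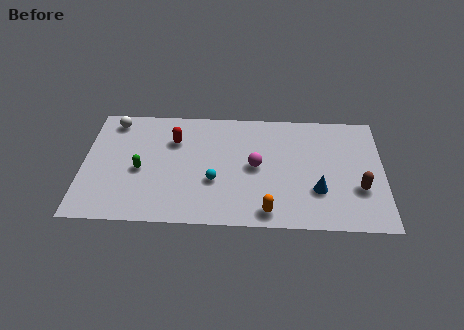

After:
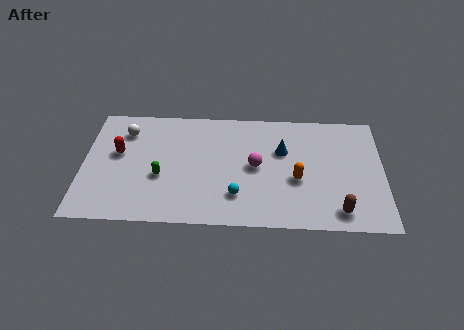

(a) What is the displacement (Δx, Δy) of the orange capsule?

(1.4, 2.2)

The orange capsule started near (9.0, 1.0) and ended near (10.4, 3.2).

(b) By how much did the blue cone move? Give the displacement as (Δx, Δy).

(-1.7, 2.6)

The blue cone was at about (11.4, 2.5) and moved to about (9.7, 5.1).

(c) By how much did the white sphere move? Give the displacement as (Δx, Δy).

(0.6, -0.7)

From the two frames, the white sphere sits at roughly (1.4, 6.8) before and (2.0, 6.1) after.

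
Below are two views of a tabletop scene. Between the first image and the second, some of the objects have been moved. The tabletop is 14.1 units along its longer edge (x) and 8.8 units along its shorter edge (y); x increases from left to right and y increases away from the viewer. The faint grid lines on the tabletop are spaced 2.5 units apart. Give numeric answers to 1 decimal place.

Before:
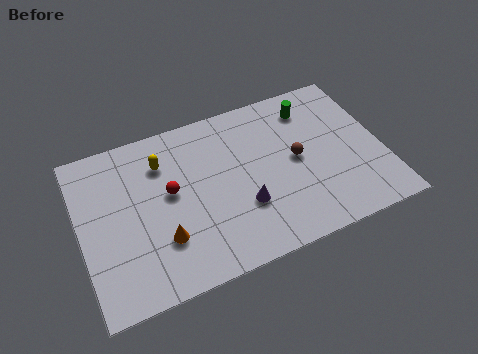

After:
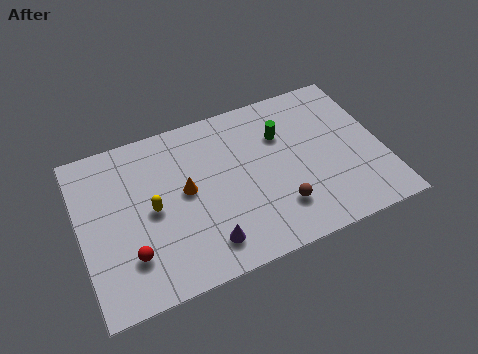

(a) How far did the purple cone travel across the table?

2.3

From (7.4, 2.9) to (5.5, 1.6), the purple cone covered √(1.9² + 1.3²) ≈ 2.3 units.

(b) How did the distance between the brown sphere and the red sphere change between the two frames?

+1.0

The distance was about 5.9 in the first image and 6.9 in the second, so they moved 1.0 units further apart.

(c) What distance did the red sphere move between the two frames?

3.3

From (4.2, 4.9) to (2.1, 2.3), the red sphere covered √(2.1² + 2.6²) ≈ 3.3 units.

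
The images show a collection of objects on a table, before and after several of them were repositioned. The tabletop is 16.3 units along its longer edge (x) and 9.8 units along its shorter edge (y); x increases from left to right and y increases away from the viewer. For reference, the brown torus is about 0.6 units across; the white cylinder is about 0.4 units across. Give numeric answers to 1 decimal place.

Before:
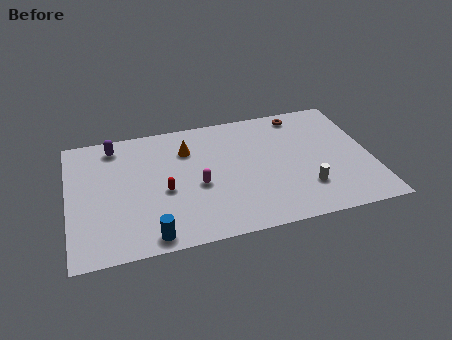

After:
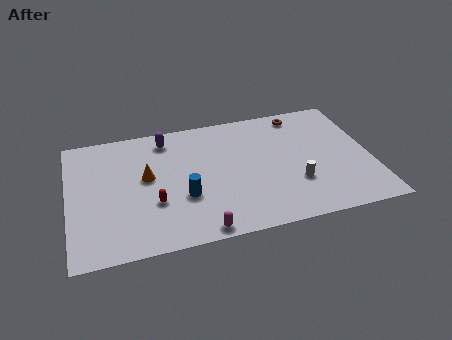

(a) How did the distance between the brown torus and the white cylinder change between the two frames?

-0.5

Before: roughly 6.0 units apart; after: 5.5. That's 0.5 units closer together.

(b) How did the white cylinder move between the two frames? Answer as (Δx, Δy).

(-0.5, 0.5)

From the two frames, the white cylinder sits at roughly (12.6, 2.6) before and (12.1, 3.1) after.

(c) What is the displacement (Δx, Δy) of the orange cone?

(-2.3, -1.7)

From the two frames, the orange cone sits at roughly (6.5, 7.2) before and (4.2, 5.5) after.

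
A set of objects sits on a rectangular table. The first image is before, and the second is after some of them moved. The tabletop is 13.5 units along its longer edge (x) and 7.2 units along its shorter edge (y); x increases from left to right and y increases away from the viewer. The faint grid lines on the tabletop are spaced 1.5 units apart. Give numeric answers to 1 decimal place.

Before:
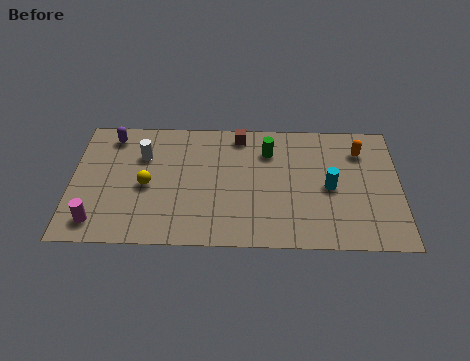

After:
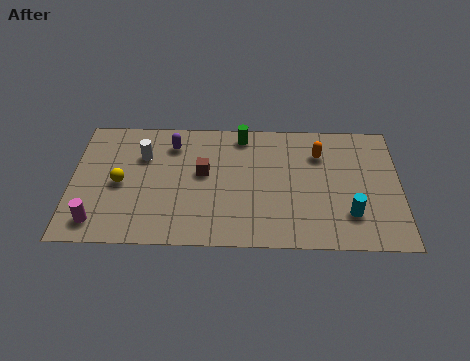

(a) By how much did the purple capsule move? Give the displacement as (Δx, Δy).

(2.5, -0.4)

The purple capsule was at about (1.6, 6.1) and moved to about (4.1, 5.7).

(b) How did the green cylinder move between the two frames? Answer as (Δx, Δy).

(-1.1, 0.9)

The green cylinder started near (8.1, 5.4) and ended near (7.0, 6.3).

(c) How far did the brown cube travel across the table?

2.7

From (6.9, 6.3) to (5.4, 4.1), the brown cube covered √(1.5² + 2.2²) ≈ 2.7 units.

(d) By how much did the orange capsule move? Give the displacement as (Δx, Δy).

(-1.7, -0.2)

The orange capsule was at about (11.9, 5.5) and moved to about (10.2, 5.3).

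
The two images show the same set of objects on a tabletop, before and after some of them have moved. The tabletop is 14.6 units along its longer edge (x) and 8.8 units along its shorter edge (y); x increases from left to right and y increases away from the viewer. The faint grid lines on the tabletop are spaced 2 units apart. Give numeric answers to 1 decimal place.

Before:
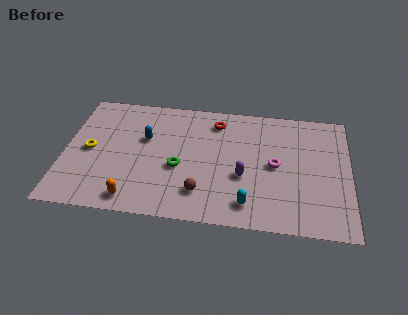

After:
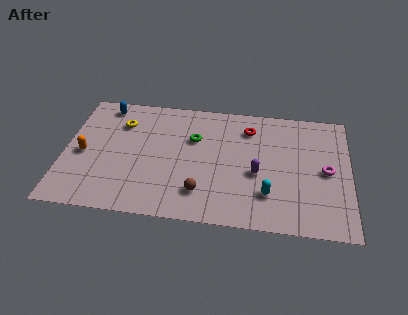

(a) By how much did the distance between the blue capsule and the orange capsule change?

-0.6

Before: roughly 4.4 units apart; after: 3.8. That's 0.6 units closer together.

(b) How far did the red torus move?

1.7

The red torus moved from about (7.7, 7.2) to (9.4, 6.9), a distance of √(1.7² + 0.3²) ≈ 1.7.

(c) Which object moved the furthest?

the orange capsule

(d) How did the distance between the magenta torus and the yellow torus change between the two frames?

+1.3

The distance was about 9.5 in the first image and 10.8 in the second, so they moved 1.3 units further apart.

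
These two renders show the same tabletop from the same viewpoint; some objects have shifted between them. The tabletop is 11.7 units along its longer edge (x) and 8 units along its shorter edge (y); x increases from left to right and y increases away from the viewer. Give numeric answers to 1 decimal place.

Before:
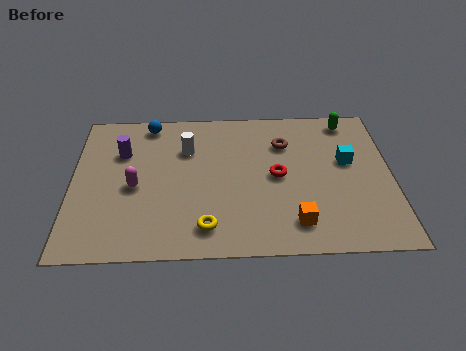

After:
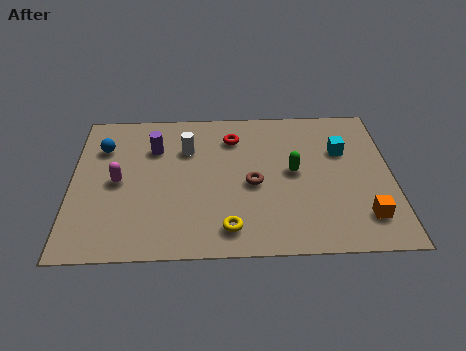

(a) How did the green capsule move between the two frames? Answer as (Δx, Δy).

(-2.1, -2.8)

From the two frames, the green capsule sits at roughly (10.2, 7.0) before and (8.1, 4.2) after.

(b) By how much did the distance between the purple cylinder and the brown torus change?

-1.8

Before: roughly 6.0 units apart; after: 4.2. That's 1.8 units closer together.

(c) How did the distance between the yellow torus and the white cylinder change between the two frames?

+0.3

The distance was about 4.3 in the first image and 4.6 in the second, so they moved 0.3 units further apart.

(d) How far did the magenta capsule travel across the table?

0.7

The magenta capsule was near (2.3, 3.6) before and (1.7, 3.9) after, so it travelled √(0.6² + 0.3²) ≈ 0.7 units.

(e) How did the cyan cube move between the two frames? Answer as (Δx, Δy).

(-0.2, 0.6)

The cyan cube was at about (10.1, 4.7) and moved to about (9.9, 5.3).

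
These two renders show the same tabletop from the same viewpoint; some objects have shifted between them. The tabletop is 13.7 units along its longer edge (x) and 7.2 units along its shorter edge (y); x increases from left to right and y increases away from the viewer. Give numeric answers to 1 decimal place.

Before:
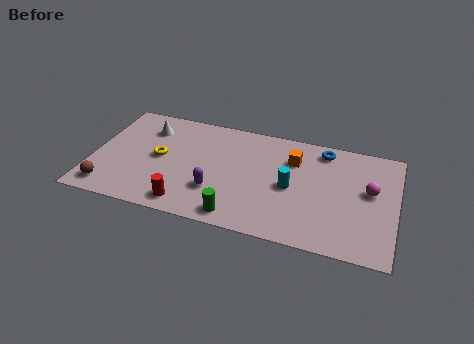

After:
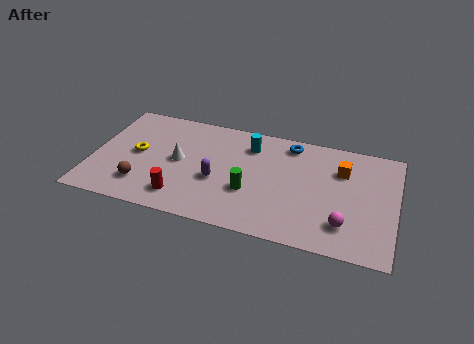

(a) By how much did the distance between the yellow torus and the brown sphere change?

-1.3

They were about 3.3 units apart before and 2.0 after — 1.3 units closer together.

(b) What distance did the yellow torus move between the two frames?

1.0

The yellow torus moved from about (3.0, 3.7) to (2.0, 3.7), a distance of √(1.0² + 0.0²) ≈ 1.0.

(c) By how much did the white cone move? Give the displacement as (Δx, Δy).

(1.6, -1.8)

From the two frames, the white cone sits at roughly (2.3, 5.5) before and (3.9, 3.7) after.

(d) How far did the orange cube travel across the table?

2.2

The orange cube was near (9.0, 5.2) before and (11.2, 5.1) after, so it travelled √(2.2² + 0.1²) ≈ 2.2 units.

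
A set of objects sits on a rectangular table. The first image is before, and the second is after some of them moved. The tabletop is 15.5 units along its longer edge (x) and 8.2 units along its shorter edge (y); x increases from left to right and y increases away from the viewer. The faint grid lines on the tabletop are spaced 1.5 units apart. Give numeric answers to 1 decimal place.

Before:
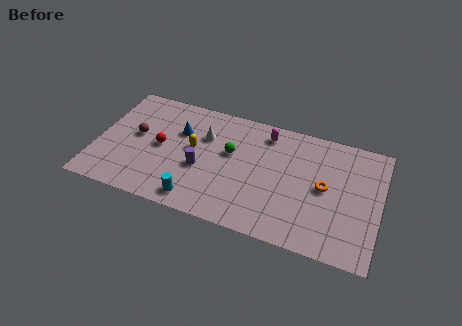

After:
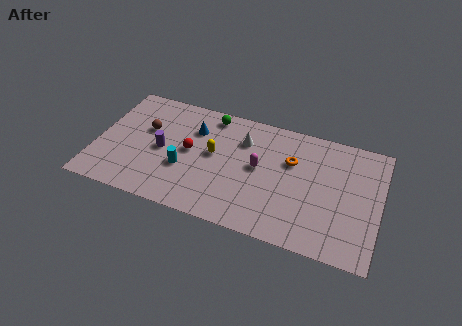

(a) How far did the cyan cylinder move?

2.1

The cyan cylinder was near (5.8, 1.1) before and (4.9, 3.0) after, so it travelled √(0.9² + 1.9²) ≈ 2.1 units.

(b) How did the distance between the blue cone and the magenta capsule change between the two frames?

-0.9

They were about 4.9 units apart before and 4.0 after — 0.9 units closer together.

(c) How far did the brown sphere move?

0.8

From (2.1, 4.5) to (2.6, 5.1), the brown sphere covered √(0.5² + 0.6²) ≈ 0.8 units.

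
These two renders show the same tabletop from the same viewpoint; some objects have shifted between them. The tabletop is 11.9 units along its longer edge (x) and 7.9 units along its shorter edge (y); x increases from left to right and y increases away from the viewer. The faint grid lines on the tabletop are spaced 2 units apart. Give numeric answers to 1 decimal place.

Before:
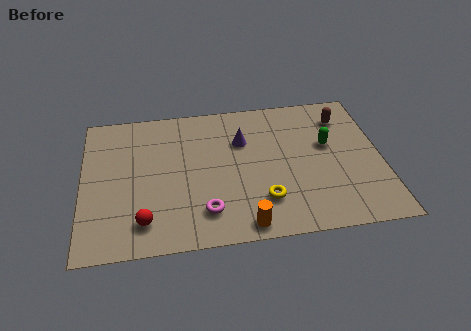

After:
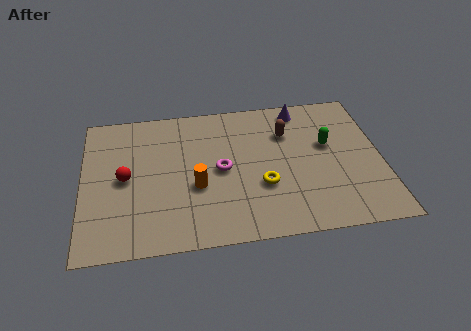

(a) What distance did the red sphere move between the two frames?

2.5

The red sphere moved from about (2.4, 1.5) to (1.7, 3.9), a distance of √(0.7² + 2.4²) ≈ 2.5.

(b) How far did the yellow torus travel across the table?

0.8

The yellow torus was near (7.1, 2.0) before and (7.1, 2.8) after, so it travelled √(0.0² + 0.8²) ≈ 0.8 units.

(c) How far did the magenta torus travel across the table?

2.3

The magenta torus moved from about (4.8, 1.7) to (5.5, 3.9), a distance of √(0.7² + 2.2²) ≈ 2.3.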